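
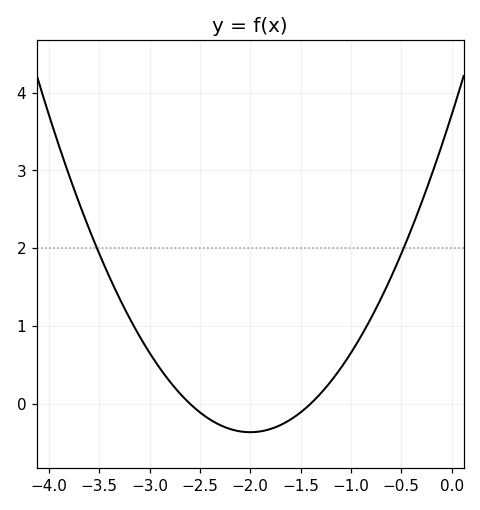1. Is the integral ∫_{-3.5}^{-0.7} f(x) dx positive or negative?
positive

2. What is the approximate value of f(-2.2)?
-0.326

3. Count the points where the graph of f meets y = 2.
2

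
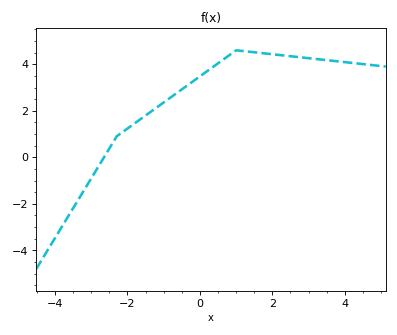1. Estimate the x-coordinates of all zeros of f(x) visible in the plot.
-2.65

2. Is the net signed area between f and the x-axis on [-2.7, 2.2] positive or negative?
positive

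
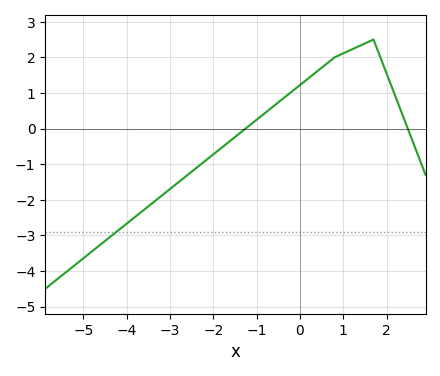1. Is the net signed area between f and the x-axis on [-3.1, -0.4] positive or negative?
negative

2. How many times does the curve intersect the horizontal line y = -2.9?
1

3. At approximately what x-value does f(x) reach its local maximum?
1.7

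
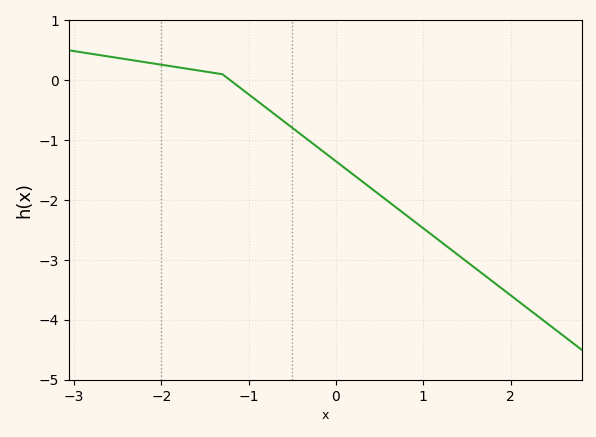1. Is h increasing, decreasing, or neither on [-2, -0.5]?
decreasing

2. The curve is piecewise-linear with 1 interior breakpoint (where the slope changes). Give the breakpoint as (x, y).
(-1.3, 0.1)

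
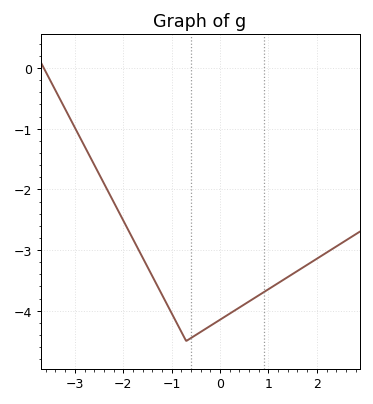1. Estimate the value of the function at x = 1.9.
-3.2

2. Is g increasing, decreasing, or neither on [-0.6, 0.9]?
increasing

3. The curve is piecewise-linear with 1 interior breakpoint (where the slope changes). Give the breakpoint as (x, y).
(-0.7, -4.5)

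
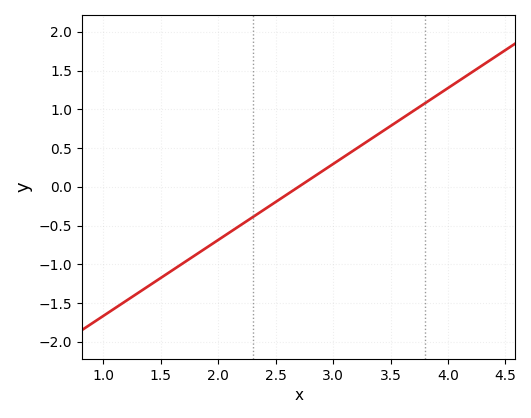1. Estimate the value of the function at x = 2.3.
-0.392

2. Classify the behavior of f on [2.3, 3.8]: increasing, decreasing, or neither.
increasing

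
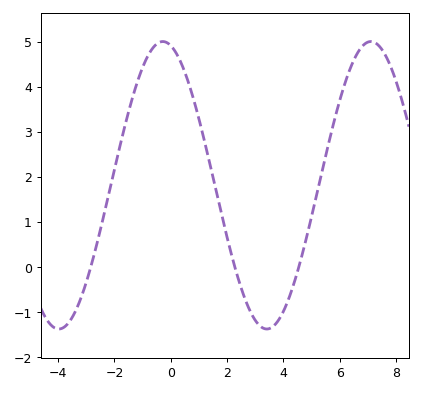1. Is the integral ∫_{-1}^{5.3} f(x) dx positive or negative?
positive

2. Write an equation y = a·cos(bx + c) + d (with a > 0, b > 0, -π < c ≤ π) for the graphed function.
y = 3.19cos(0.85x + 0.24) + 1.81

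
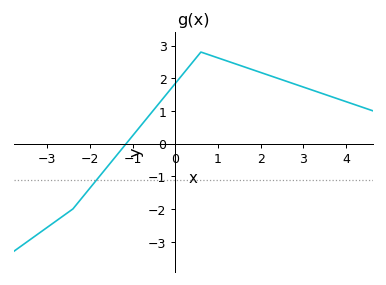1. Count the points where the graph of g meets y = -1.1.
1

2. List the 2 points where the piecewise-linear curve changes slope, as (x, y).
(-2.4, -2); (0.6, 2.8)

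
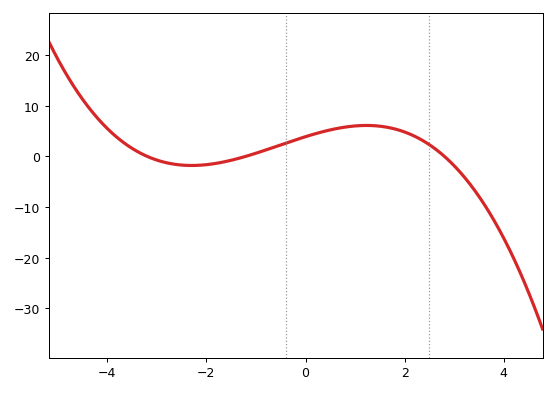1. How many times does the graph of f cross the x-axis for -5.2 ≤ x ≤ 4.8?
3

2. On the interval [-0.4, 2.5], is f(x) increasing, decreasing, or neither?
neither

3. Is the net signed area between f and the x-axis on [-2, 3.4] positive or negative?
positive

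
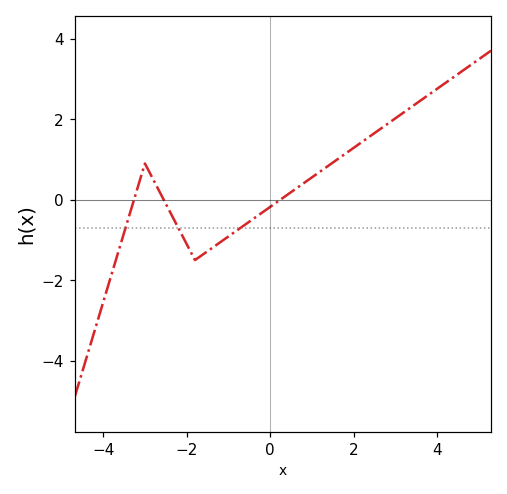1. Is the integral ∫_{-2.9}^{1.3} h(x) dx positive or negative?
negative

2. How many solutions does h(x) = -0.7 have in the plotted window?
3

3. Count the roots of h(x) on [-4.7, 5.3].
3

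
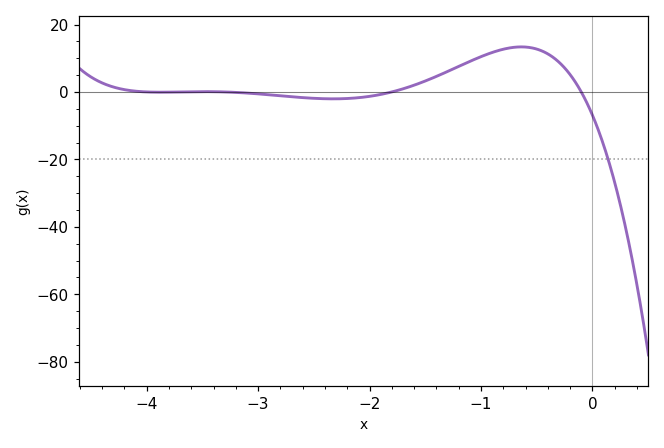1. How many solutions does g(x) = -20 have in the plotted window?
1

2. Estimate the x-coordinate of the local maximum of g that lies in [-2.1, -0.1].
-0.638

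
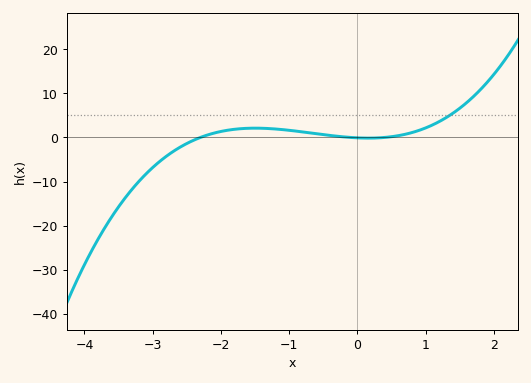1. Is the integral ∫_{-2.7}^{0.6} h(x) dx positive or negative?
positive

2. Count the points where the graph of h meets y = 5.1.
1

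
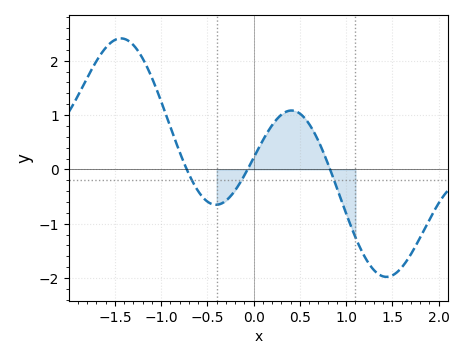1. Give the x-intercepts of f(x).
-0.723, -0.066, 0.826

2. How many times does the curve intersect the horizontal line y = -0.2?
3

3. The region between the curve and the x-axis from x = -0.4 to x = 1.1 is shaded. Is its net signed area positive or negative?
positive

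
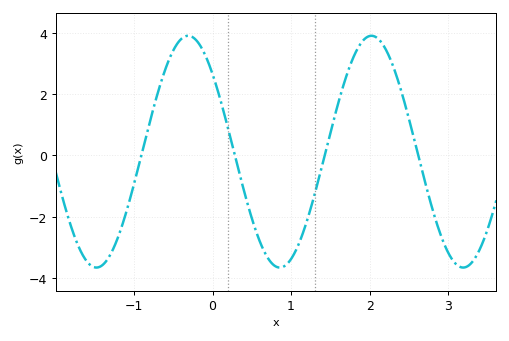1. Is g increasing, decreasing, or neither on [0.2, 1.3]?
neither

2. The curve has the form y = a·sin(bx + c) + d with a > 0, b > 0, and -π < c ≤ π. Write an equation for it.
y = 3.78sin(2.7x + 2.4) + 0.12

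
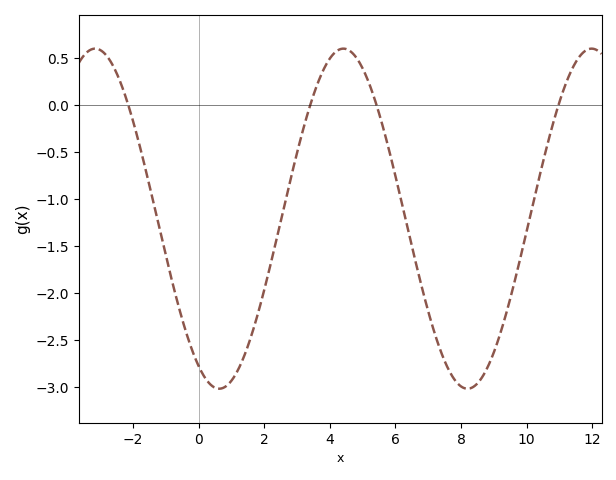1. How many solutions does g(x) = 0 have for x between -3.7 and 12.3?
4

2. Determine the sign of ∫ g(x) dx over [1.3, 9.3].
negative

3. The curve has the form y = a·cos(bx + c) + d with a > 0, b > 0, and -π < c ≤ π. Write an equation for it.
y = 1.81cos(0.83x + 2.6) - 1.21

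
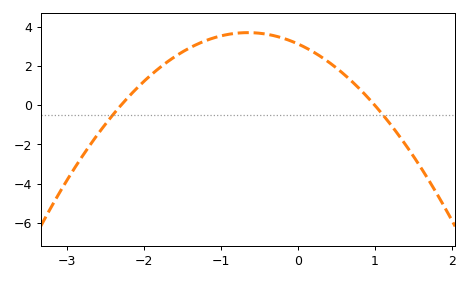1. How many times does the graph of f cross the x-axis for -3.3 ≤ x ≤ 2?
2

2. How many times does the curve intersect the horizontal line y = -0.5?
2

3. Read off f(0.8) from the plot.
0.8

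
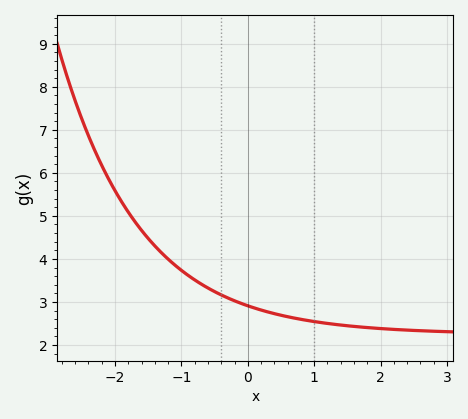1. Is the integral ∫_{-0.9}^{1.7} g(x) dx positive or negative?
positive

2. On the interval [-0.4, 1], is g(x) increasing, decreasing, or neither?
decreasing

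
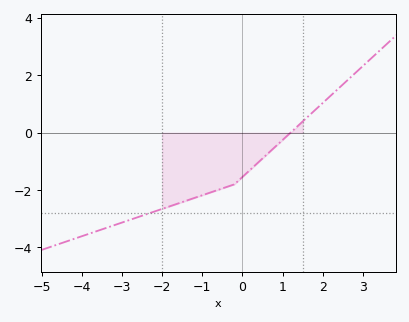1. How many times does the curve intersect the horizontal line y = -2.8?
1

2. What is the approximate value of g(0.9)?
-0.38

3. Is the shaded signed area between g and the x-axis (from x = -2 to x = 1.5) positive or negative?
negative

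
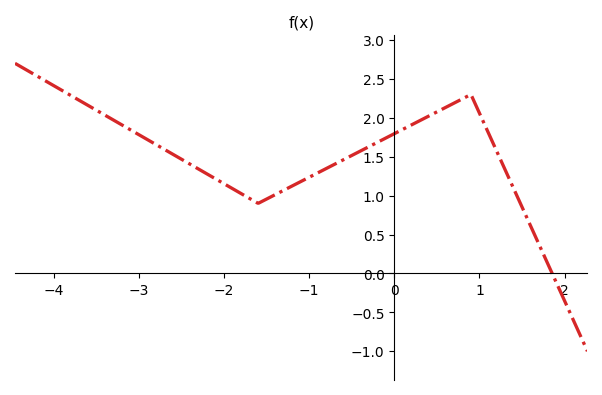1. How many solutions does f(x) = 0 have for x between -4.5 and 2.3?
1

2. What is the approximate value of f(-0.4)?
1.55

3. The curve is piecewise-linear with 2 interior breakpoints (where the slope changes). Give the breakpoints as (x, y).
(-1.6, 0.9); (0.9, 2.3)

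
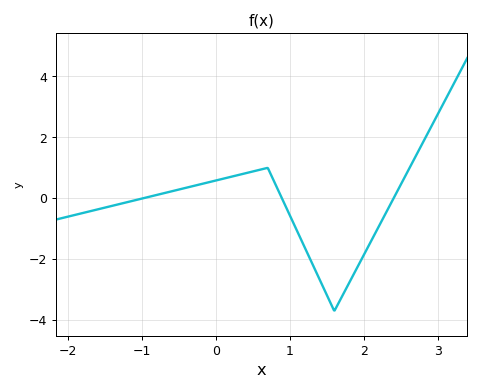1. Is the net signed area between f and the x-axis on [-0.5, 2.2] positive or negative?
negative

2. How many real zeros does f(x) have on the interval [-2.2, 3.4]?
3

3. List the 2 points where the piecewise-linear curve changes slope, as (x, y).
(0.7, 1); (1.6, -3.7)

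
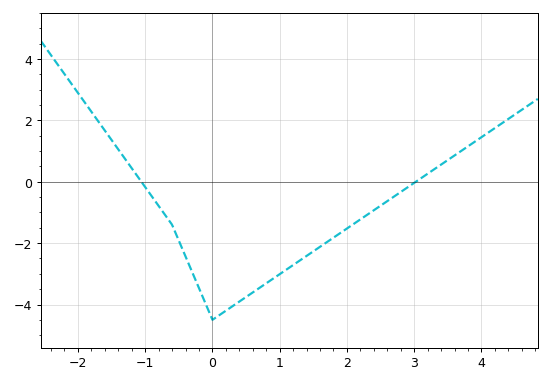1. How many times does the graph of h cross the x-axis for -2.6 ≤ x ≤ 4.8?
2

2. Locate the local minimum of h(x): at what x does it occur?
-0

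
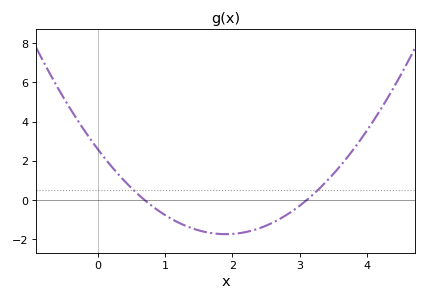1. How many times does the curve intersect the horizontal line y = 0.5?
2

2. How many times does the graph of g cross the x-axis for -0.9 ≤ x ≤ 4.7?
2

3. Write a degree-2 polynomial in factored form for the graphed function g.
y = 1.2(x - 0.7)(x - 3.1)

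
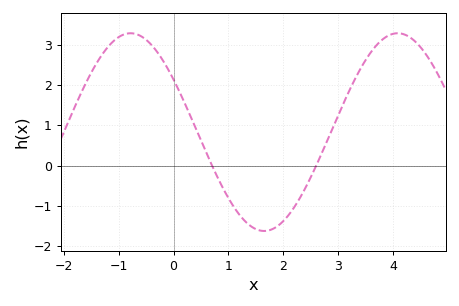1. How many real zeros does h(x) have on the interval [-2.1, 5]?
2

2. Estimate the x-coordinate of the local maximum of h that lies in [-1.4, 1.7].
-0.784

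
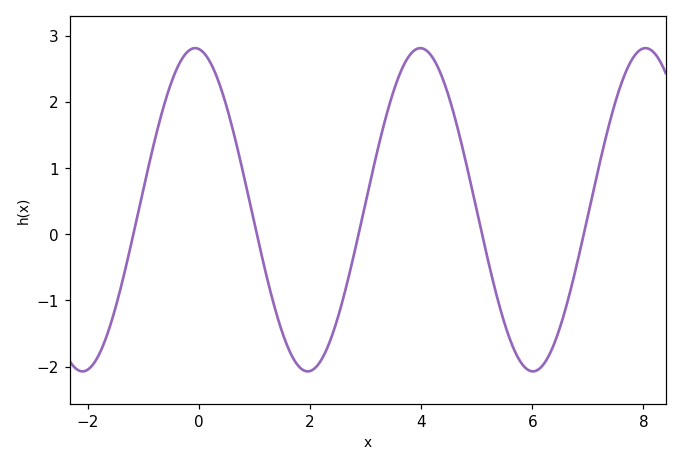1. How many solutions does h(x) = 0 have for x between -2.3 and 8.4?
5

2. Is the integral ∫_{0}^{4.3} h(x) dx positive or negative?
positive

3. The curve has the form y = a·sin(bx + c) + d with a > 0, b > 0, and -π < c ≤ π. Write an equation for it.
y = 2.44sin(1.55x + 1.68) + 0.37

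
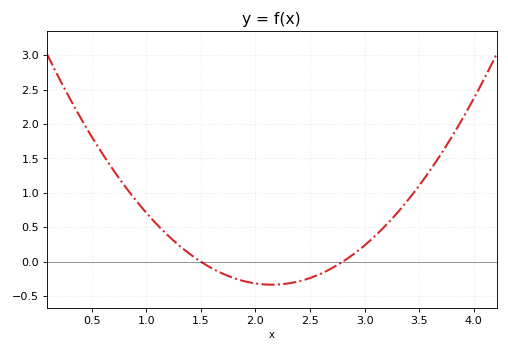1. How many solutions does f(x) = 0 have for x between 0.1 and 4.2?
2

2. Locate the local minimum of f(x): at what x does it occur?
2.15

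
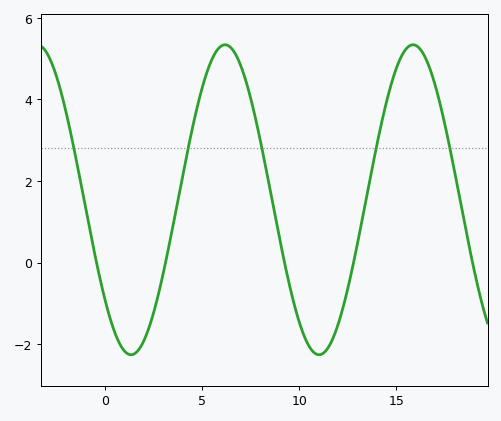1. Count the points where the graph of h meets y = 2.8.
5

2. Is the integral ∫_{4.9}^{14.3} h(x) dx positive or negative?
positive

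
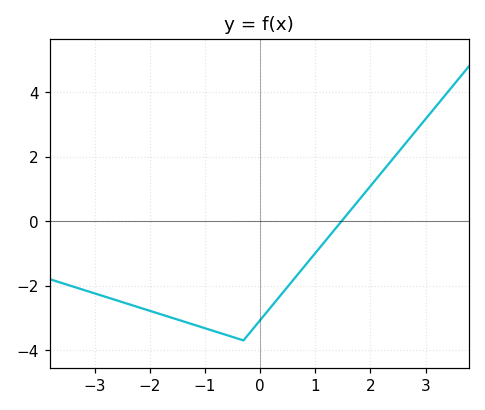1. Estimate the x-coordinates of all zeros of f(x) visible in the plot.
1.4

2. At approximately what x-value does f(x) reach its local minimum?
-0.2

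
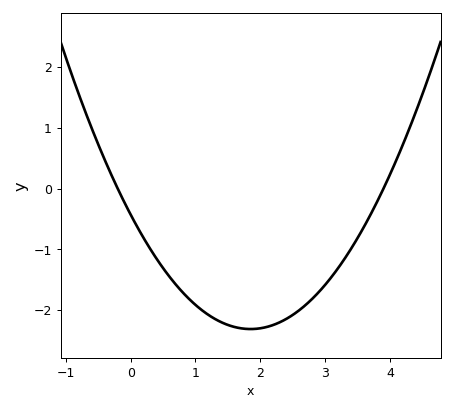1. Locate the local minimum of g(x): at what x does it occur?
1.8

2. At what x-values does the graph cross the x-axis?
-0.2, 3.9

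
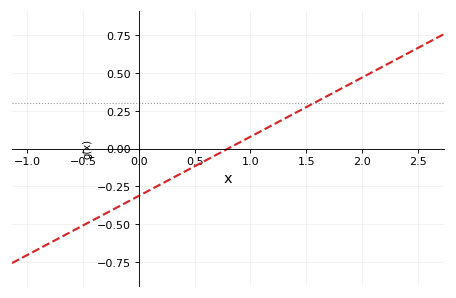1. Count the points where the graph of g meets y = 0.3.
1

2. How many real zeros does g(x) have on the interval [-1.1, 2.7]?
1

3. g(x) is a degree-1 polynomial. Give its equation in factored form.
y = 0.39(x - 0.8)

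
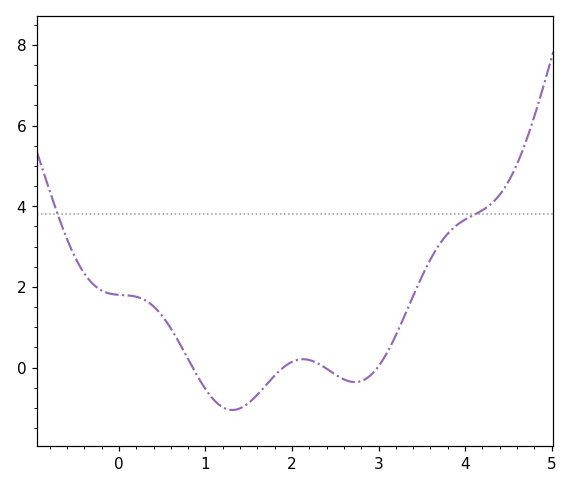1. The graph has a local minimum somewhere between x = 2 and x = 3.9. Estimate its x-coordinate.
2.7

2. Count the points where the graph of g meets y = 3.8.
2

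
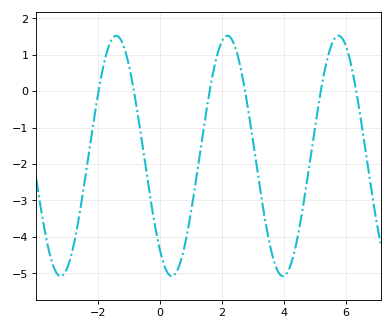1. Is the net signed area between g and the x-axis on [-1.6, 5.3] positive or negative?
negative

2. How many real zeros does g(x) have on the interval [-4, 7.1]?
6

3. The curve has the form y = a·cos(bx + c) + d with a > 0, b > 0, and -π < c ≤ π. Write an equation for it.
y = 3.3cos(1.75x + 2.48) - 1.78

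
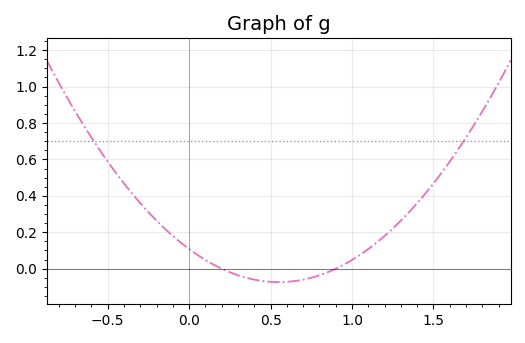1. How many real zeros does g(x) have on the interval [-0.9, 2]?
2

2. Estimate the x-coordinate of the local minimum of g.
0.55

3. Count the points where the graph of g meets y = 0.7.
2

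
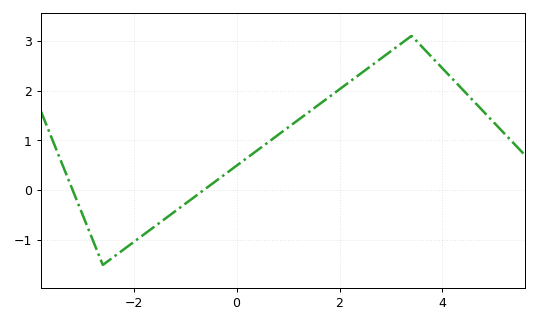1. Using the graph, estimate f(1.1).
1.34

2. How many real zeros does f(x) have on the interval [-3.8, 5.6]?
2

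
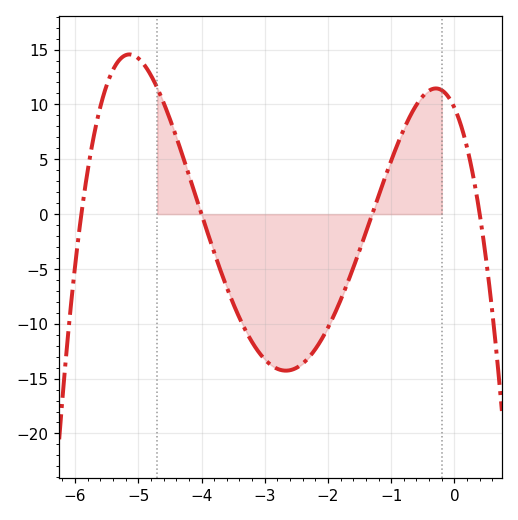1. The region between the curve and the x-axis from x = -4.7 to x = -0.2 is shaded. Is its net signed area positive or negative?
negative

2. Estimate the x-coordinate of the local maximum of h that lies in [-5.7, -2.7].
-5.1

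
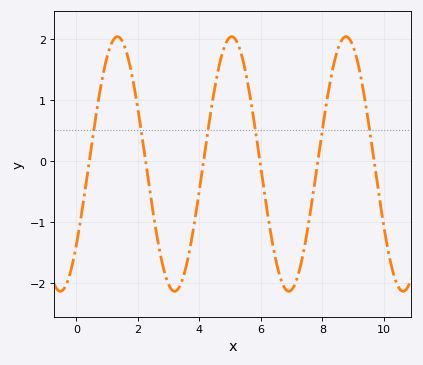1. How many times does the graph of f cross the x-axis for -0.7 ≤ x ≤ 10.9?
6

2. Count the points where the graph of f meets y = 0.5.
6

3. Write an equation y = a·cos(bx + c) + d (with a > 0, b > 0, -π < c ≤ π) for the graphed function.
y = 2.09cos(1.69x - 2.25) - 0.05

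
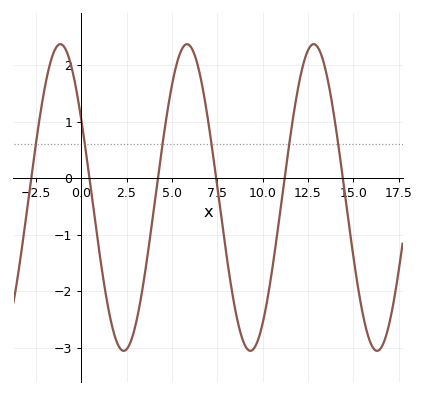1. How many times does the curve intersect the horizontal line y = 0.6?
6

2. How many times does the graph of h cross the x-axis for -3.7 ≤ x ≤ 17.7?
6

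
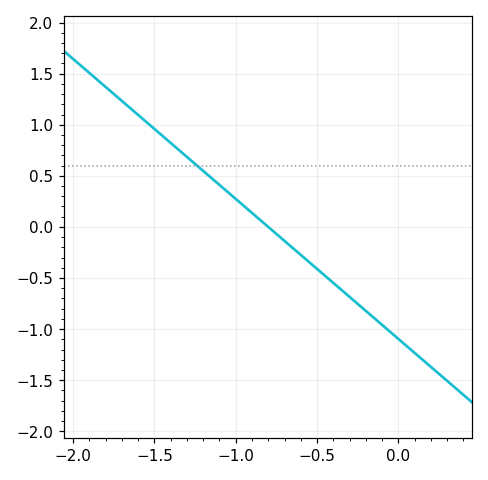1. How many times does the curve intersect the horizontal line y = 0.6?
1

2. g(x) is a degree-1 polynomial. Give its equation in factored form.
y = -1.37(x + 0.8)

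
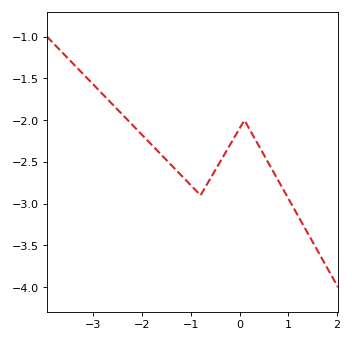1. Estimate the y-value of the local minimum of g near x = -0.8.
-2.9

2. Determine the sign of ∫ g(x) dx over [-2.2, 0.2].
negative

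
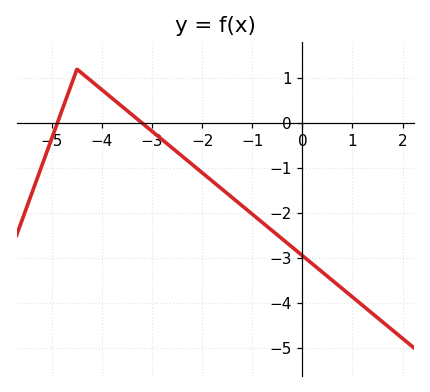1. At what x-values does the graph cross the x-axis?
-4.8, -3.2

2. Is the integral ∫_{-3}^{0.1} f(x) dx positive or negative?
negative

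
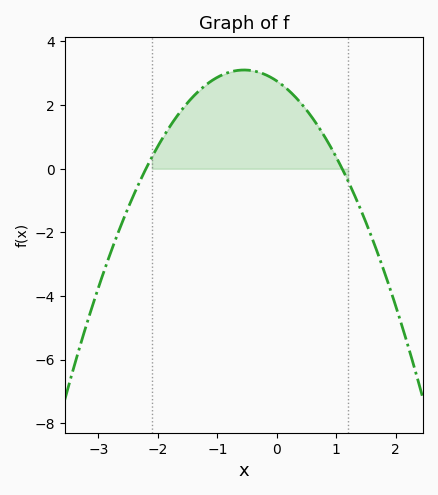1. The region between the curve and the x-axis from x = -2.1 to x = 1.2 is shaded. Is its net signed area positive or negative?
positive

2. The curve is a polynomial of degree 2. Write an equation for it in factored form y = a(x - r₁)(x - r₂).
y = -1.14(x + 2.2)(x - 1.1)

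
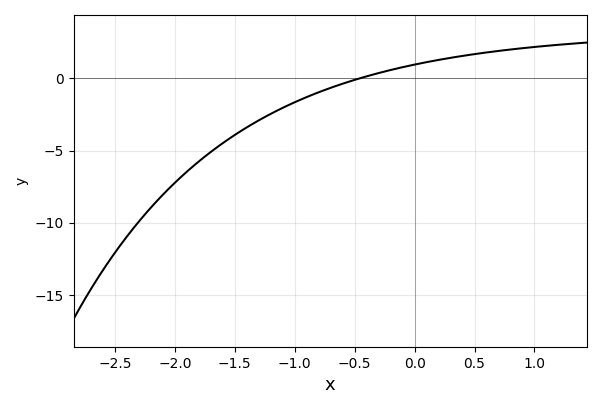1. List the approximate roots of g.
-0.457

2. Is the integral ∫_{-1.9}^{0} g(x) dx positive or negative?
negative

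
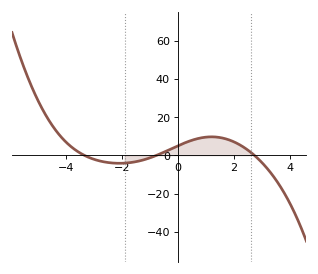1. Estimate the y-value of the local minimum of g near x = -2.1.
-4.16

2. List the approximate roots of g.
-3.34, -0.759, 2.74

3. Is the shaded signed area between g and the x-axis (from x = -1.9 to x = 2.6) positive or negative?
positive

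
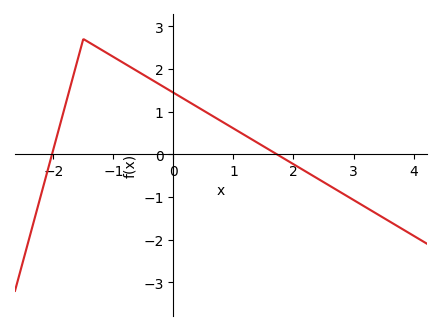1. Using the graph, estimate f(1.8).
-0.1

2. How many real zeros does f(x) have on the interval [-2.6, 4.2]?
2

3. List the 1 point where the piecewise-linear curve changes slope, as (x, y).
(-1.5, 2.7)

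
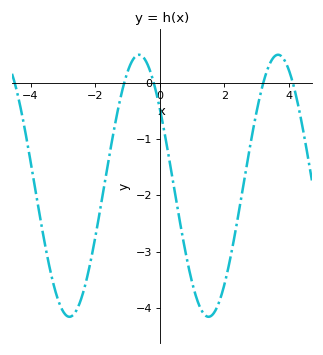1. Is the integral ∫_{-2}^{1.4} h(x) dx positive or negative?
negative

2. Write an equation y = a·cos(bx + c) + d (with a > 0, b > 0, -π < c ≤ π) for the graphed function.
y = 2.33cos(1.46x + 0.94) - 1.83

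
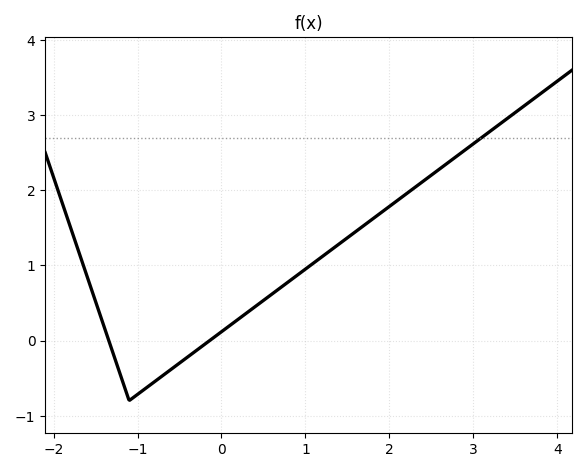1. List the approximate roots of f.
-1.34, -0.14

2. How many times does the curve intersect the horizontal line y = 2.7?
1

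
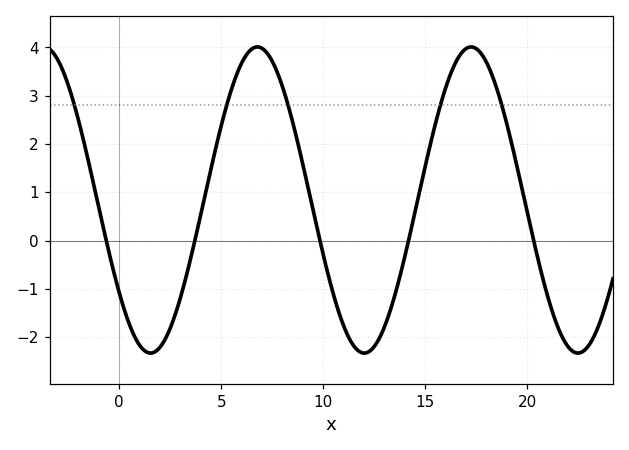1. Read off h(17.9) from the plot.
3.8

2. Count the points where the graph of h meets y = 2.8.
5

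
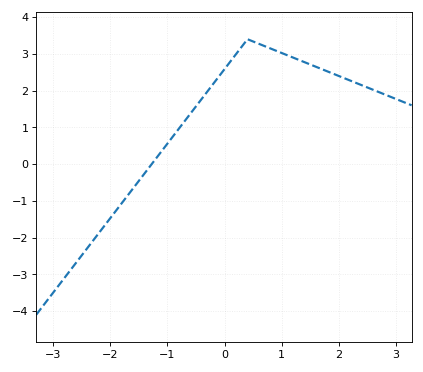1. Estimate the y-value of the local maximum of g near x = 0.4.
3.4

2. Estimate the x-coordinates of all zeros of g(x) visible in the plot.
-1.3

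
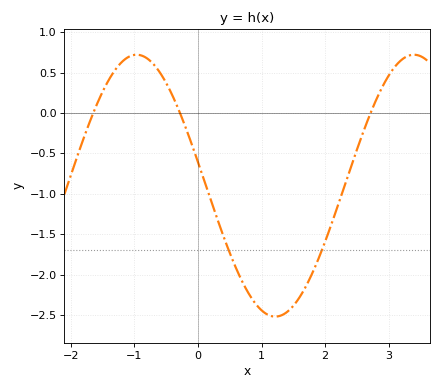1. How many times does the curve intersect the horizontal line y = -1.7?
2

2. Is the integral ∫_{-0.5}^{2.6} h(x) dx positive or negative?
negative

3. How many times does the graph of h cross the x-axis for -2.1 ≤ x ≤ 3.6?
3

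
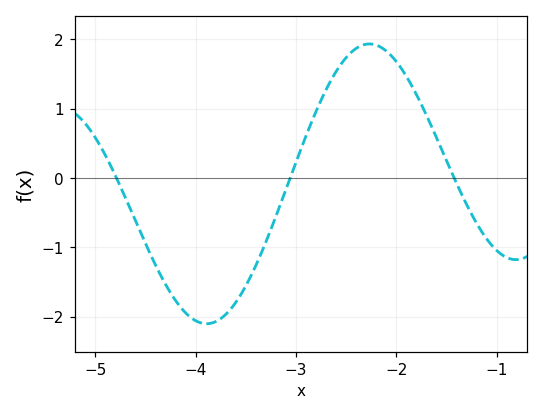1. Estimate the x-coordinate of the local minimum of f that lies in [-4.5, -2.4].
-3.89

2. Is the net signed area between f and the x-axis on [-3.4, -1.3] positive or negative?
positive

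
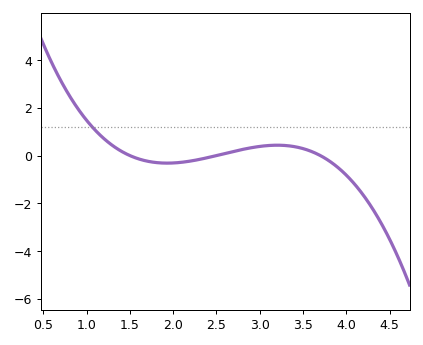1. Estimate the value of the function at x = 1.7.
-0.2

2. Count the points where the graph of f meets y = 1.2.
1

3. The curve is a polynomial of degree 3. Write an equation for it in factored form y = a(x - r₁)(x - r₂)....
y = -0.73(x - 1.5)(x - 2.5)(x - 3.7)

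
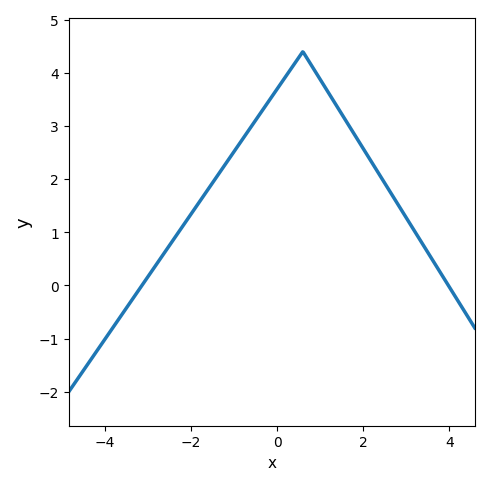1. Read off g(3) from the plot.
1.27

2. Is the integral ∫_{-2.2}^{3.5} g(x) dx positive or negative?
positive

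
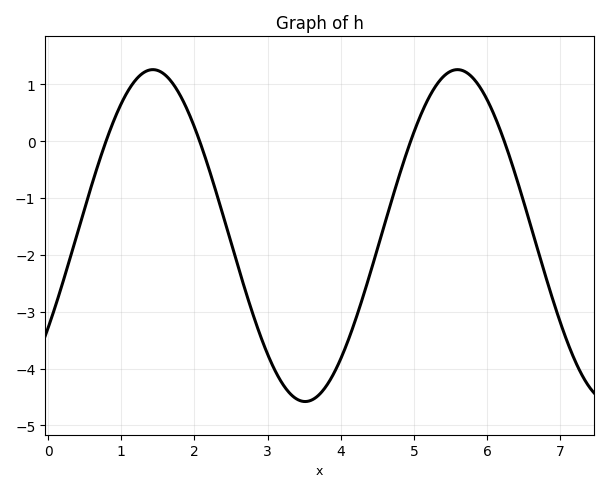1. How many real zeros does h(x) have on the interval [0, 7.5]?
4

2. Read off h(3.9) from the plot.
-4.1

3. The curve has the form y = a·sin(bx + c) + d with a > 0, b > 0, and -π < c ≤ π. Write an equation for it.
y = 2.92sin(1.5x - 0.59) - 1.66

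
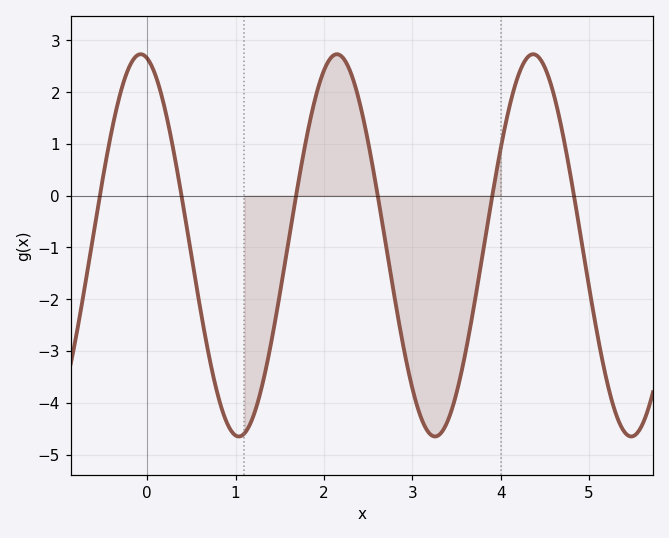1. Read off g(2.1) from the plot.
2.7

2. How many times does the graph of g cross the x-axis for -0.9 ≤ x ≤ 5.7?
6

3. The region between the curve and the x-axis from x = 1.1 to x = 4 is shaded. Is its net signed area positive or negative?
negative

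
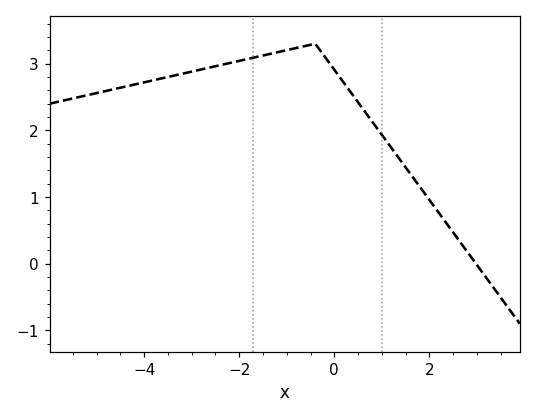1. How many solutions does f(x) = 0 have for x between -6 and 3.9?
1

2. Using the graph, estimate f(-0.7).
3.3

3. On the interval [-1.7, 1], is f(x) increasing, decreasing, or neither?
neither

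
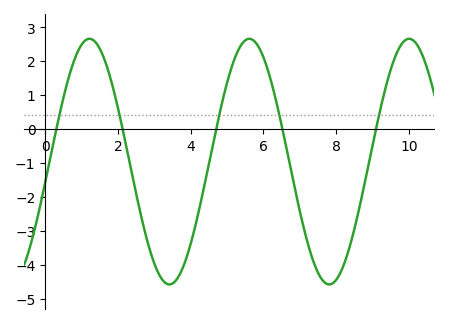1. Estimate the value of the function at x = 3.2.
-4.4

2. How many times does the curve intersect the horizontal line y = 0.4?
5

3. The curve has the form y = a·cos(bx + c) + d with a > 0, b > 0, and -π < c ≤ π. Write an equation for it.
y = 3.62cos(1.4x - 1.7) - 0.96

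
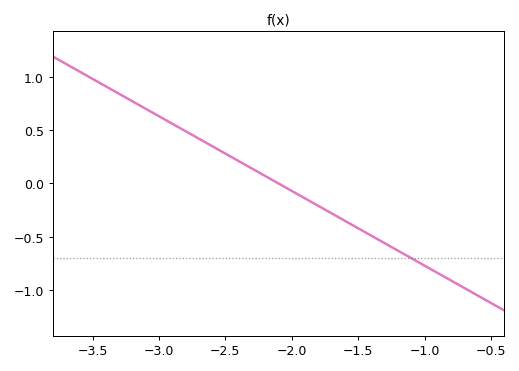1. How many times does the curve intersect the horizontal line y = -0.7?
1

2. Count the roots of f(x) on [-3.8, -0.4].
1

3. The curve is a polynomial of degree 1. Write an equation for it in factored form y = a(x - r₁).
y = -0.7(x + 2.1)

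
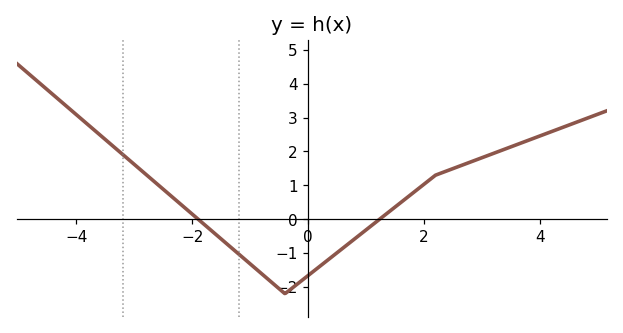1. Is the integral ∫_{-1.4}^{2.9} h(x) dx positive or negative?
negative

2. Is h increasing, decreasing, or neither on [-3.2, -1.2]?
decreasing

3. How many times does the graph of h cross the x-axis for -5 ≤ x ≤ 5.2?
2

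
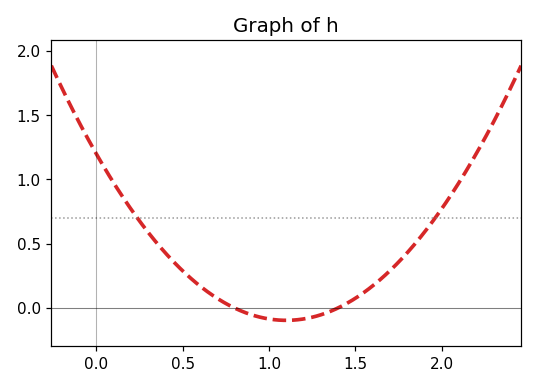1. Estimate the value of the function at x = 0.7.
0.05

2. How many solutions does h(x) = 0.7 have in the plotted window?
2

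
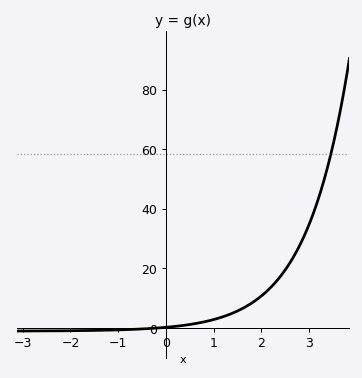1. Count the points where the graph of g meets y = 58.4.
1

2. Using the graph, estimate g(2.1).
12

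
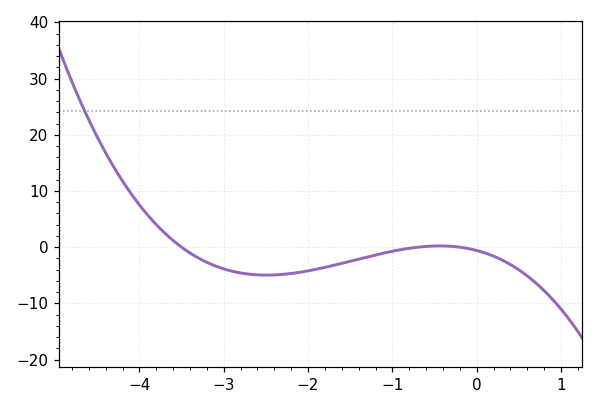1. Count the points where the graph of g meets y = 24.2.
1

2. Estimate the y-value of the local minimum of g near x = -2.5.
-4.97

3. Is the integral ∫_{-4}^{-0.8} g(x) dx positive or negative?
negative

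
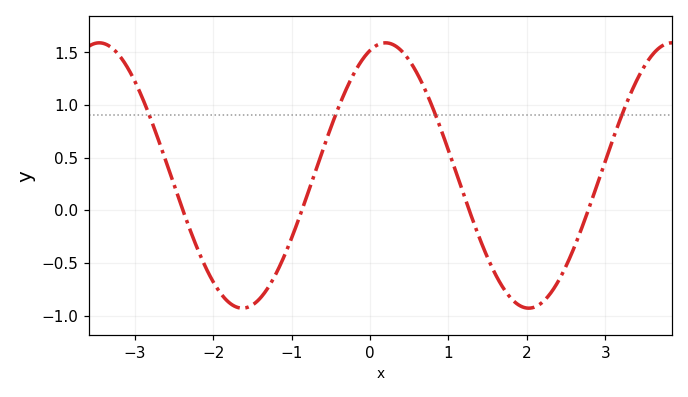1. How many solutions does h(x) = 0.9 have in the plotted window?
4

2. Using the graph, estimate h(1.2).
0.15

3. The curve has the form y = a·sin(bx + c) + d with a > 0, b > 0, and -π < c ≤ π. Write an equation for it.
y = 1.26sin(1.7x + 1.2) + 0.33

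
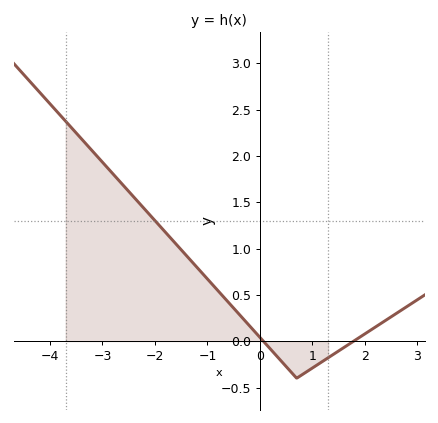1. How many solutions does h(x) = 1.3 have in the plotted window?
1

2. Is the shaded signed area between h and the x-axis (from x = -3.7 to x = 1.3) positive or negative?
positive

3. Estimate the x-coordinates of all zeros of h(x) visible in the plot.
0, 1.8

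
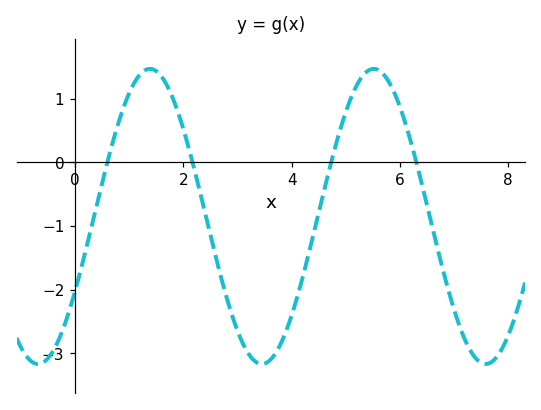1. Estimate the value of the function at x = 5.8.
1.3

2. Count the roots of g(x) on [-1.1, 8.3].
4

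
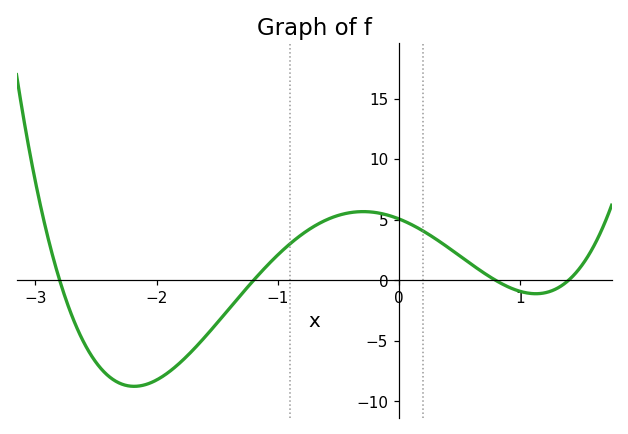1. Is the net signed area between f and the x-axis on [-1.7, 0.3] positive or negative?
positive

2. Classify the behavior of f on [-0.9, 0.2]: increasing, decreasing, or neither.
neither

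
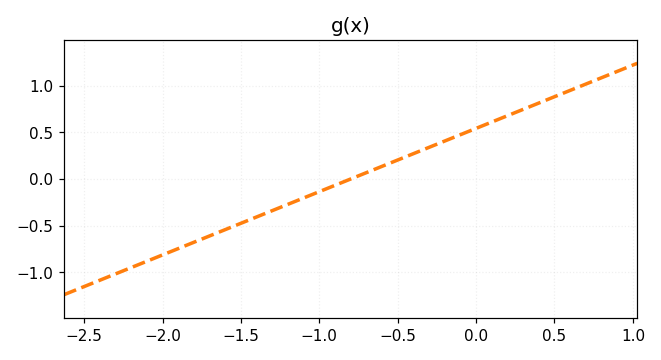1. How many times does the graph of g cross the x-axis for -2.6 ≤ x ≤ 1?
1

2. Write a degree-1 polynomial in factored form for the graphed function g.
y = 0.68(x + 0.8)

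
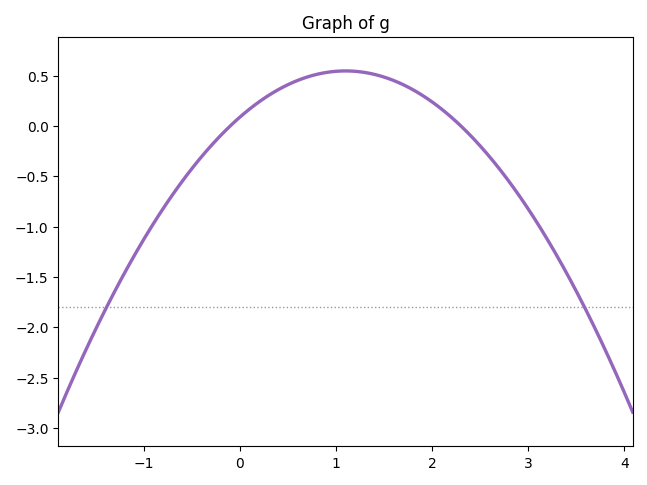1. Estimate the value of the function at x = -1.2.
-1.45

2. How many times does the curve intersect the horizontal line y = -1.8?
2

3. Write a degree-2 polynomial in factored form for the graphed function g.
y = -0.38(x + 0.1)(x - 2.3)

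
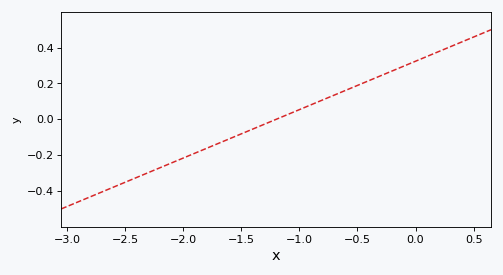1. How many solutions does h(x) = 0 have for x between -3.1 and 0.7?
1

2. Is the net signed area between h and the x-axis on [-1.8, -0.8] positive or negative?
negative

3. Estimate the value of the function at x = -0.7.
0.14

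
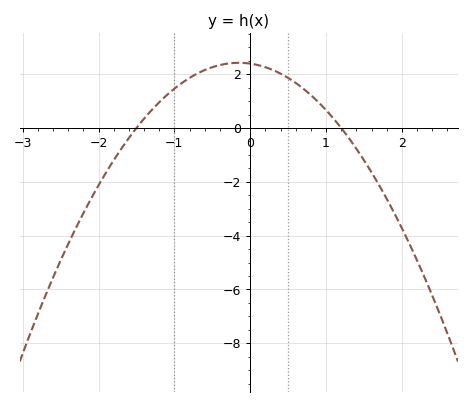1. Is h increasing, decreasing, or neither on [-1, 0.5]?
neither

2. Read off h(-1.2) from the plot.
0.958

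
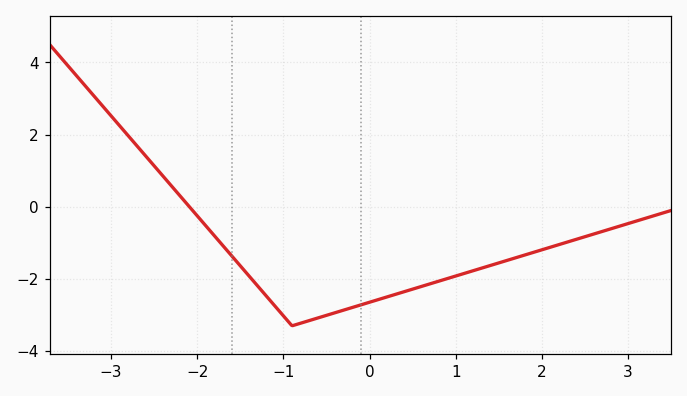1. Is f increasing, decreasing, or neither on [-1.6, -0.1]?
neither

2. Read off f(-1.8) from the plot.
-0.805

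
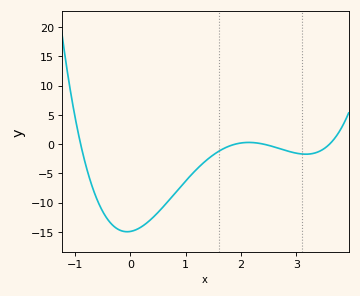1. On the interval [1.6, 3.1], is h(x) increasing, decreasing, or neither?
neither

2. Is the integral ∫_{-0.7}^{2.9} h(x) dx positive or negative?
negative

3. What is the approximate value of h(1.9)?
0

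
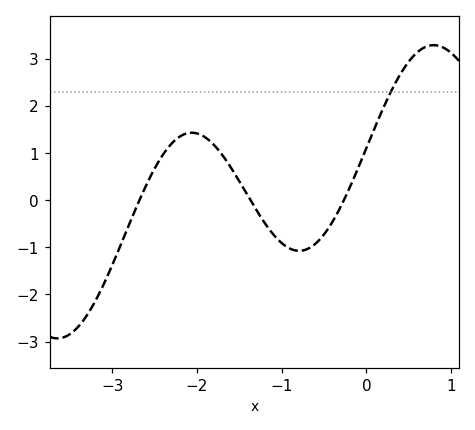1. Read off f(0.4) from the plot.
2.67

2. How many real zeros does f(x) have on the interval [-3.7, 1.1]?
3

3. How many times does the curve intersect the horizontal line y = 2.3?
1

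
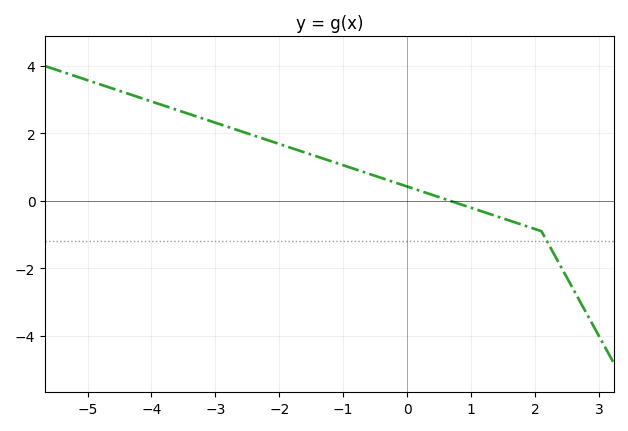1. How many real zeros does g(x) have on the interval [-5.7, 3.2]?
1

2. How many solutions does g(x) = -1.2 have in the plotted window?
1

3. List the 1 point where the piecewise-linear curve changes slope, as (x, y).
(2.1, -0.9)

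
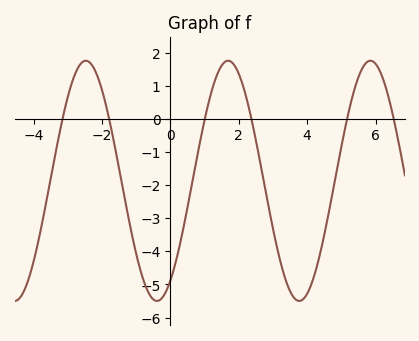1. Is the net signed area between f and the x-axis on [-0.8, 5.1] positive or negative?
negative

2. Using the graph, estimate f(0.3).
-3.7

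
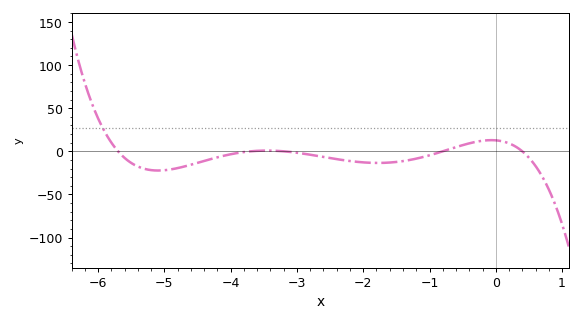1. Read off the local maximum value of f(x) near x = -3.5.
0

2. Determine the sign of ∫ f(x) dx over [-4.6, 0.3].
negative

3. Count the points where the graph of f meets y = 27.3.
1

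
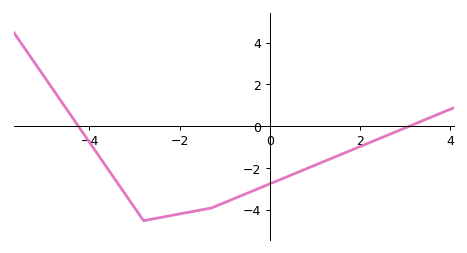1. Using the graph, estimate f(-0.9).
-3.54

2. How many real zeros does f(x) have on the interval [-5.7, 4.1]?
2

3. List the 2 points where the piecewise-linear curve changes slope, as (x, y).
(-2.8, -4.5); (-1.3, -3.9)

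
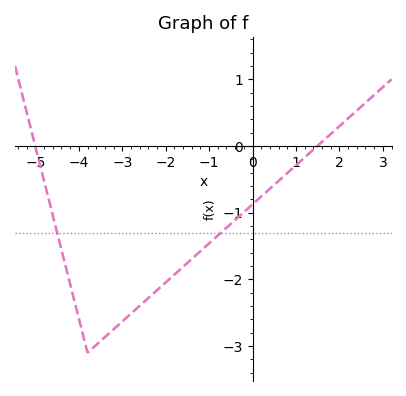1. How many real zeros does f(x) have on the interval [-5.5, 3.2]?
2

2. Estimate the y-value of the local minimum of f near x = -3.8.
-3.1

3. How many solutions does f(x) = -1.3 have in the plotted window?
2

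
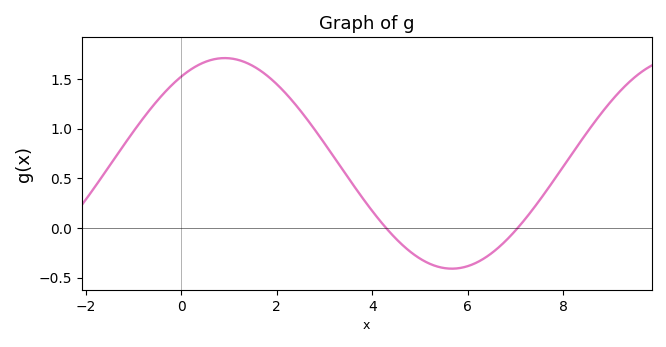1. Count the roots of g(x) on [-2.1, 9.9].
2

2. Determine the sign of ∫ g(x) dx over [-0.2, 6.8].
positive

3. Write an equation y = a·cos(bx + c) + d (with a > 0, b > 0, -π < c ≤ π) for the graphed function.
y = 1.06cos(0.66x - 0.6) + 0.65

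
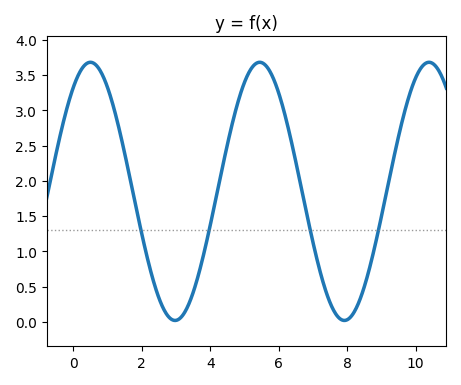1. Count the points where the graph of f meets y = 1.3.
4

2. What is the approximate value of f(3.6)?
0.575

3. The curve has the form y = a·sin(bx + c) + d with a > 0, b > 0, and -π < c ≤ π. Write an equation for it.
y = 1.83sin(1.27x + 0.94) + 1.85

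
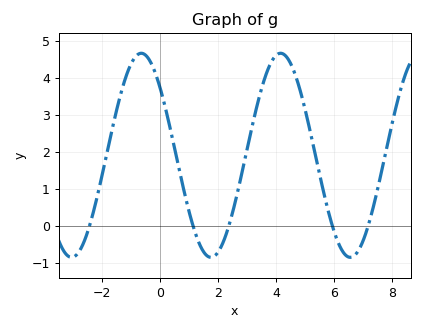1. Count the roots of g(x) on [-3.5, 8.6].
5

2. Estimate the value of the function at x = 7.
-0.368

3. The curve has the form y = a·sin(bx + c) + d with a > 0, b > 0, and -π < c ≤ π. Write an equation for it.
y = 2.75sin(1.31x + 2.42) + 1.91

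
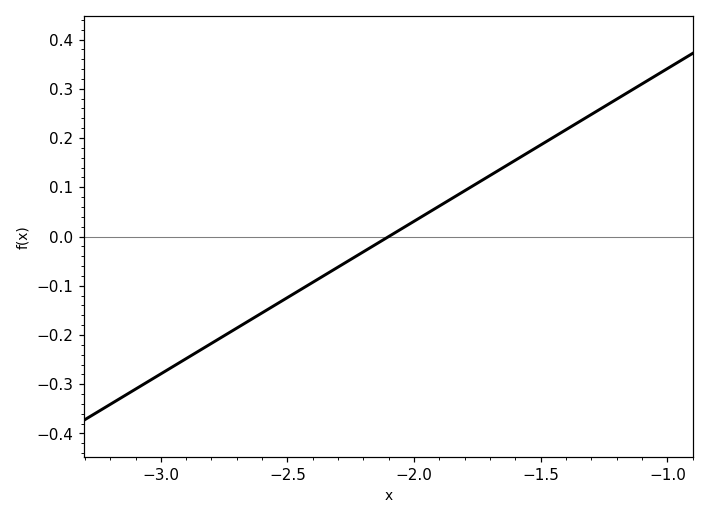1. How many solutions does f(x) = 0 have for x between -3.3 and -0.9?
1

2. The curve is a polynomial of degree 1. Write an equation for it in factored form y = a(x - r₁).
y = 0.31(x + 2.1)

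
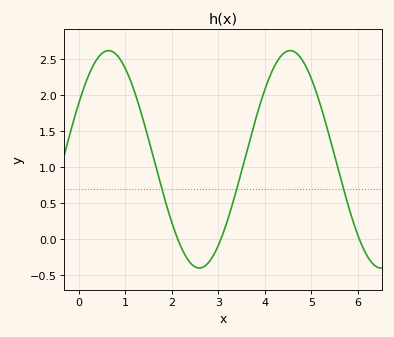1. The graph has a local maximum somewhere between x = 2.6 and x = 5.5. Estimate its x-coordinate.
4.54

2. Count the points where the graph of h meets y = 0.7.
3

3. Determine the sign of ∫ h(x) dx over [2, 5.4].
positive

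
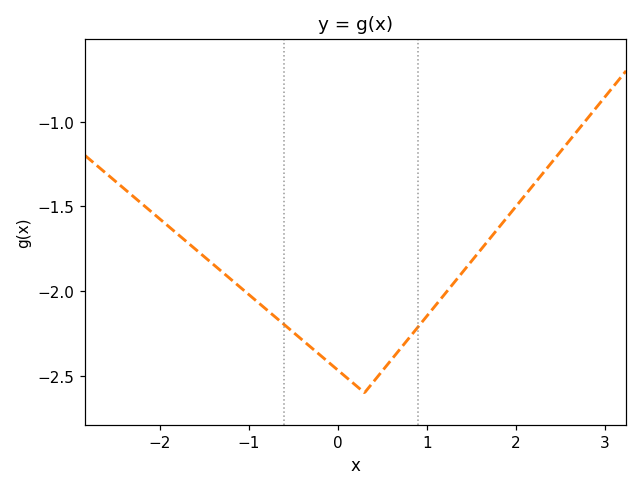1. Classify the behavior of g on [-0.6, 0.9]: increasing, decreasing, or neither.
neither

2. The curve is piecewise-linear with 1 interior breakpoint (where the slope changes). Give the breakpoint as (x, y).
(0.3, -2.6)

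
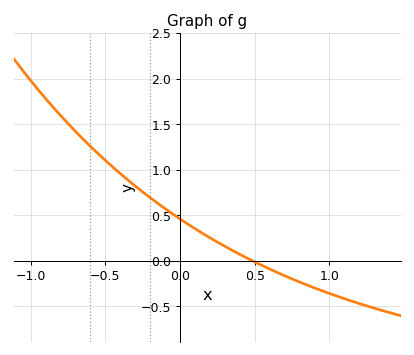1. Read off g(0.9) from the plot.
-0.297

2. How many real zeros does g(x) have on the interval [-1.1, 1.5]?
1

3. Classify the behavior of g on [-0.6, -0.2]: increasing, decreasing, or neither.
decreasing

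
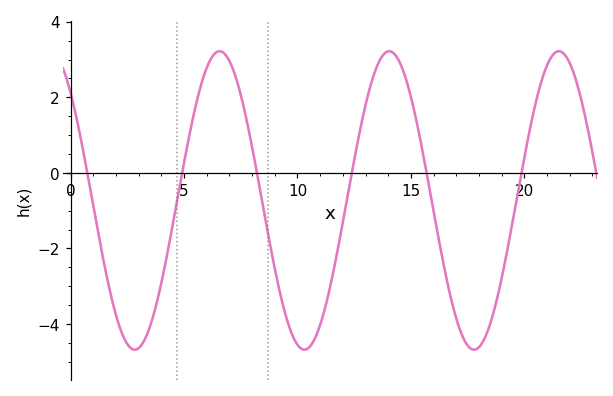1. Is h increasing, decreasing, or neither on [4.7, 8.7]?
neither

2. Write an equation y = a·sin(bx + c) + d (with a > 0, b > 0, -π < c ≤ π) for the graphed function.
y = 3.95sin(0.84x + 2.34) - 0.73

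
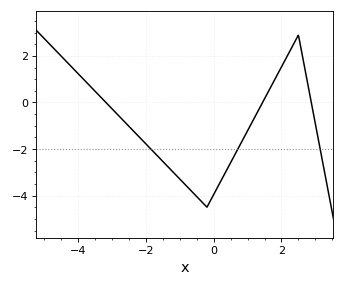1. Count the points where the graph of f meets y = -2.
3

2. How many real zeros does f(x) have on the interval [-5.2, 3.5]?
3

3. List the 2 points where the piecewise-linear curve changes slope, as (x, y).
(-0.2, -4.5); (2.5, 2.9)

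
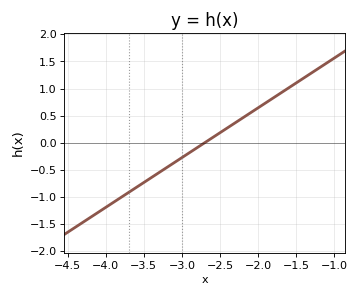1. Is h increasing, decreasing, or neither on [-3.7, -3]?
increasing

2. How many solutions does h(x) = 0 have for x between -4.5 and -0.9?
1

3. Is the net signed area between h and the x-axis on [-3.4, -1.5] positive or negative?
positive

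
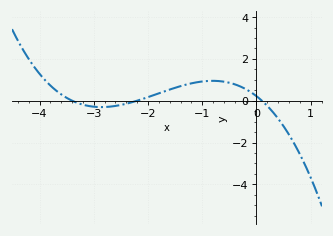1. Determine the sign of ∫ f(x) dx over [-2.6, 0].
positive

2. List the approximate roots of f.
-3.4, -2.2, 0.1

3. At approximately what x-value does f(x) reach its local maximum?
-0.807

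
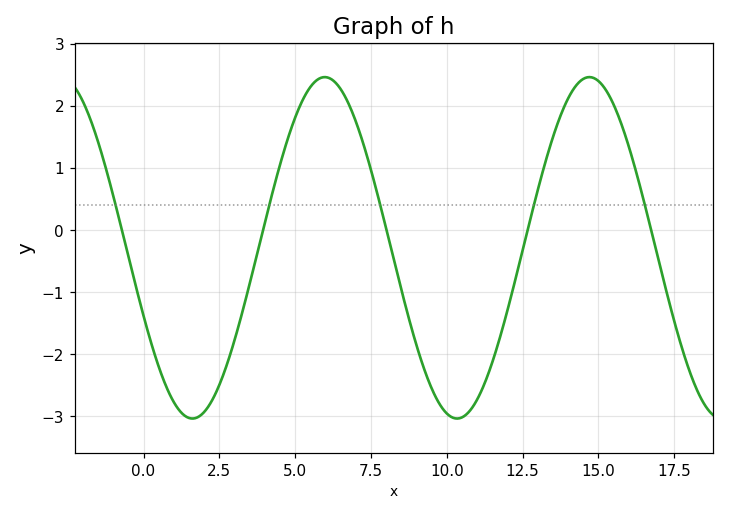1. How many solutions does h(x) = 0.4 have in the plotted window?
5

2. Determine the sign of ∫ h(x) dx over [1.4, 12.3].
negative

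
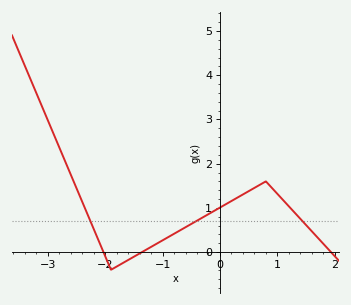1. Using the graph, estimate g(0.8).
1.6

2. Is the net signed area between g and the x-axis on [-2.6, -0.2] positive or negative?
positive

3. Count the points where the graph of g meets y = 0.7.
3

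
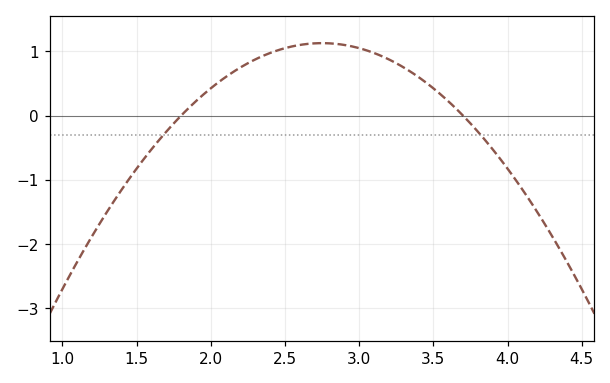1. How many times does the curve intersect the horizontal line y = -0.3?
2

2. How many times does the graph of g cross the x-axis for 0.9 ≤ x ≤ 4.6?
2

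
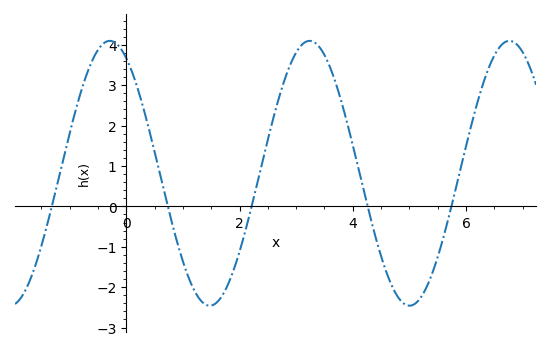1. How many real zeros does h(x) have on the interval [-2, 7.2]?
5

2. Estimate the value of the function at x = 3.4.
4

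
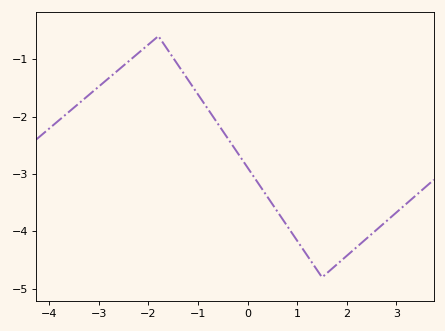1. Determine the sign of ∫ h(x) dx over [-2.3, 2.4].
negative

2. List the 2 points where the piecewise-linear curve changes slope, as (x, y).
(-1.8, -0.6); (1.5, -4.8)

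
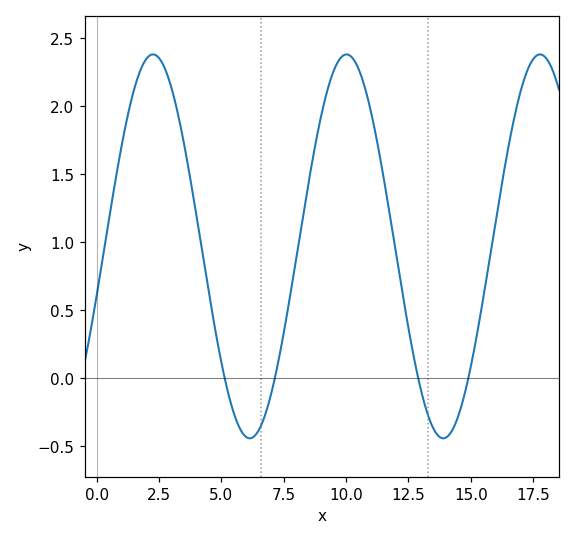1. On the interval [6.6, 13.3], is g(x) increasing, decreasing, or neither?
neither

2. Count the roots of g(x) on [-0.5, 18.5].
4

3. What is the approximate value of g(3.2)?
1.99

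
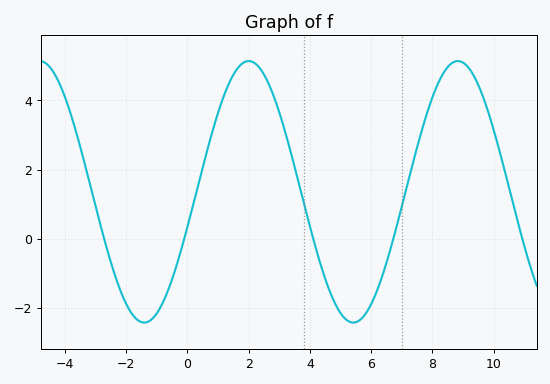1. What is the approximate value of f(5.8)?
-2.19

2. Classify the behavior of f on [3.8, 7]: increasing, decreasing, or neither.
neither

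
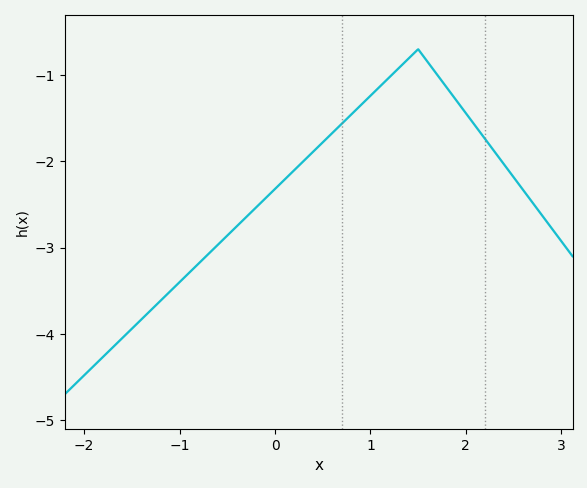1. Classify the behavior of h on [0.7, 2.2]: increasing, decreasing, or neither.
neither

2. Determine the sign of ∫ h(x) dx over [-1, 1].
negative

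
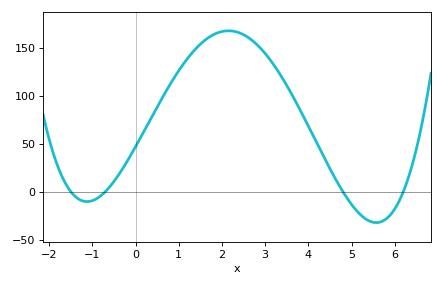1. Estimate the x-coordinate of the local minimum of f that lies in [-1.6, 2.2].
-1.13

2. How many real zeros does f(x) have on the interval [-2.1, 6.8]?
4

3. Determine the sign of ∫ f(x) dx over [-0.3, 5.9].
positive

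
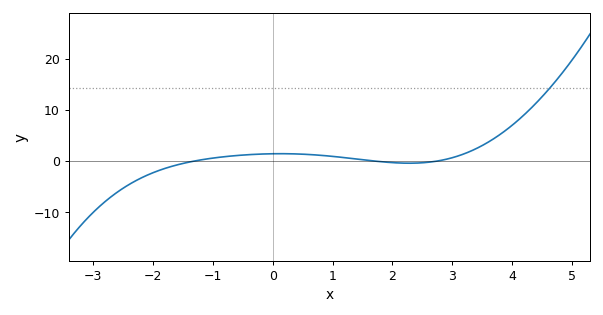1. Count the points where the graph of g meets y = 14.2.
1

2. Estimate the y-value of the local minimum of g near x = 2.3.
-0.457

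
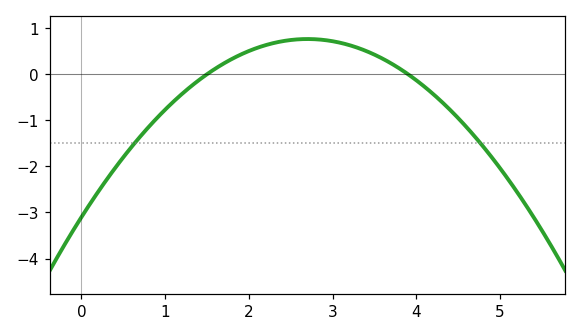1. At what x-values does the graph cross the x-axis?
1.5, 3.9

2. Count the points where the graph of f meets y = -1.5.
2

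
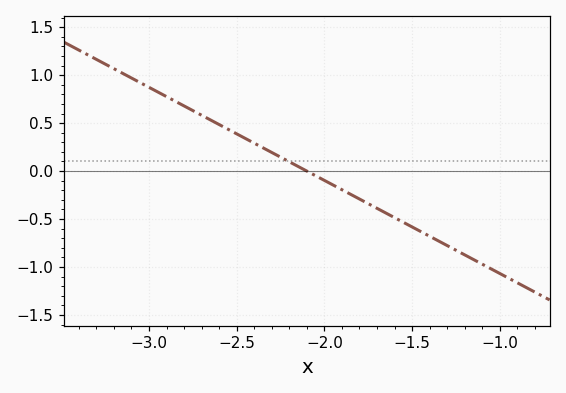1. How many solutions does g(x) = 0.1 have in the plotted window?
1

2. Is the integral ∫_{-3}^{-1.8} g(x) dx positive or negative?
positive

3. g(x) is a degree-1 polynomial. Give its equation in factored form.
y = -0.97(x + 2.1)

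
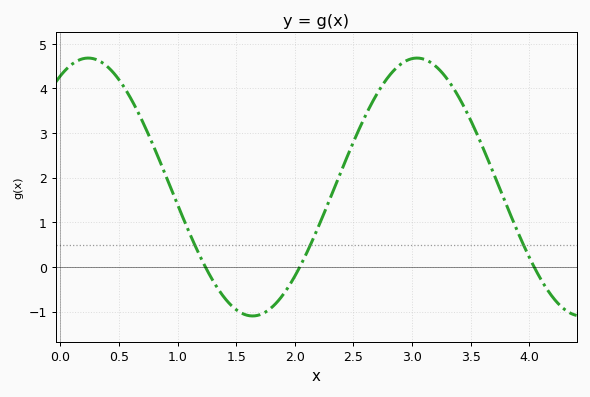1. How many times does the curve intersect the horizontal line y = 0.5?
3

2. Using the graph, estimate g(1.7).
-1.07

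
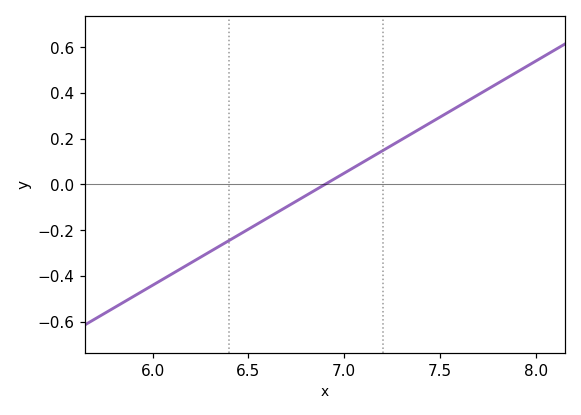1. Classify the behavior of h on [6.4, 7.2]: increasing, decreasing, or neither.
increasing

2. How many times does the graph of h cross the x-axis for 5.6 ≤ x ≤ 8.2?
1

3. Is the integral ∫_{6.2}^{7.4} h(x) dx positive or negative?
negative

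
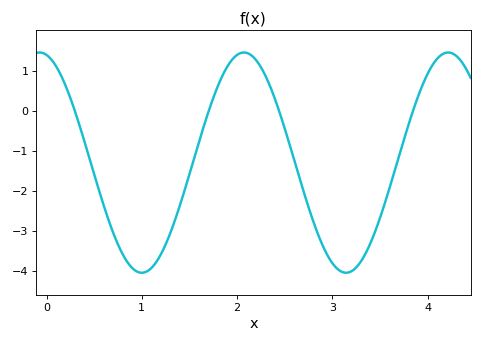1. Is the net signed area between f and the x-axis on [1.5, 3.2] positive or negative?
negative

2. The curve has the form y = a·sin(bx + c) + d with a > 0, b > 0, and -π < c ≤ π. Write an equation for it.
y = 2.75sin(2.93x + 1.78) - 1.3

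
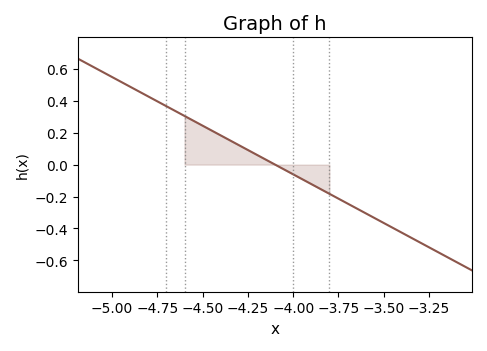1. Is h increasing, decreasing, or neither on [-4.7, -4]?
decreasing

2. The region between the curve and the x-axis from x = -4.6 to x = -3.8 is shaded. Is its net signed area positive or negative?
positive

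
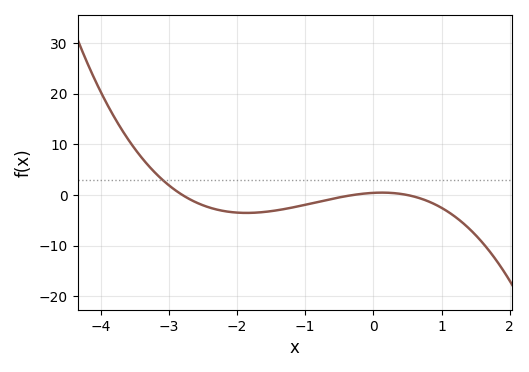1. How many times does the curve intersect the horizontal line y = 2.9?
1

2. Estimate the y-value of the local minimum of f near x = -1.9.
-3.53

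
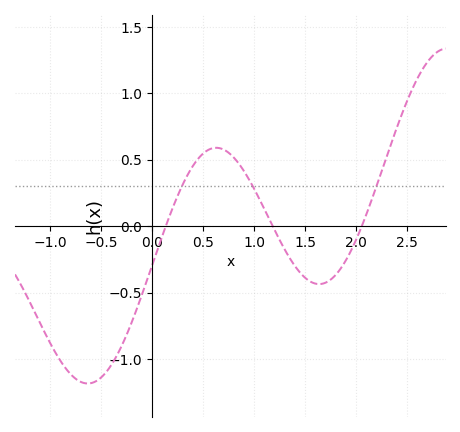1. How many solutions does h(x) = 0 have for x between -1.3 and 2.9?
3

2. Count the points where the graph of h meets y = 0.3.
3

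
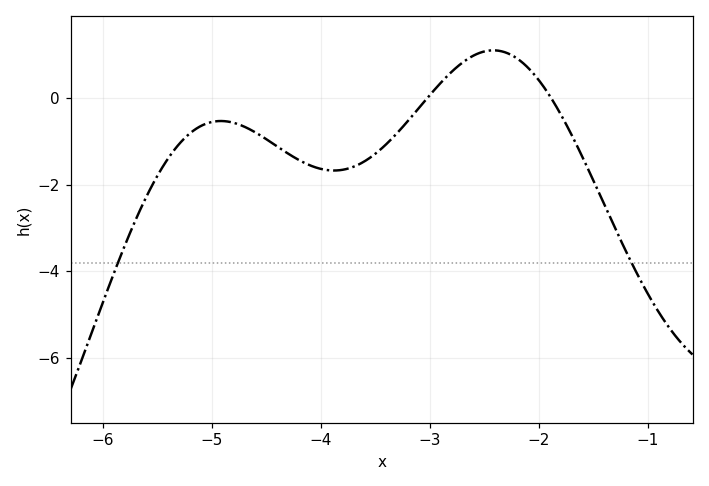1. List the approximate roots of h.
-3, -1.9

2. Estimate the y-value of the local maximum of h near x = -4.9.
-0.6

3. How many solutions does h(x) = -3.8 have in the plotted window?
2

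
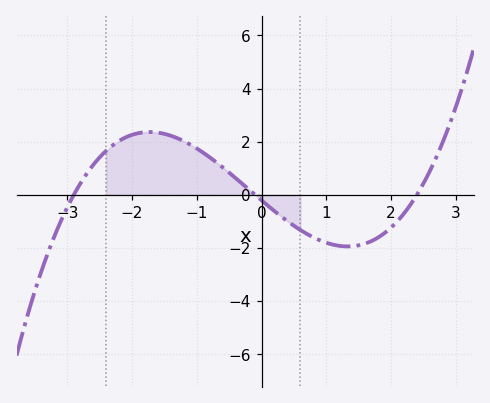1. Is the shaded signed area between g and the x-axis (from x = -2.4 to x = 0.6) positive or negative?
positive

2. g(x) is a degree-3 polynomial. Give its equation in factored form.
y = 0.3(x + 2.9)(x + 0.1)(x - 2.4)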